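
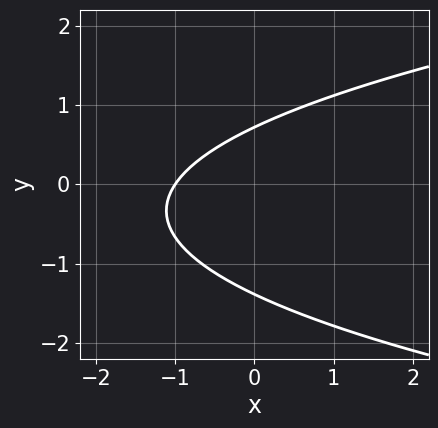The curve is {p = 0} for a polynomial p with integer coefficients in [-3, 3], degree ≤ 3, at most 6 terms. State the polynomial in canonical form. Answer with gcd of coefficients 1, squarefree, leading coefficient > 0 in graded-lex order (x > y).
Degree: a generic line meets the curve in up to 2 points, so deg p = 2.
Observable constraints: it crosses the x-axis at the gridline x = -1.
The integer polynomial consistent with all of this is the stated p.

3*y^2 - 3*x + 2*y - 3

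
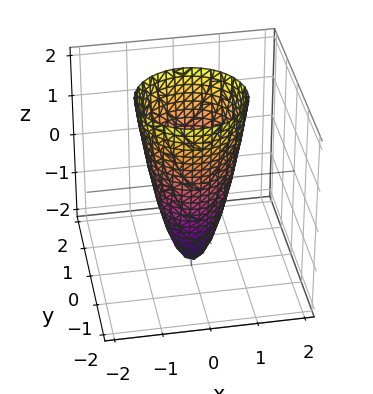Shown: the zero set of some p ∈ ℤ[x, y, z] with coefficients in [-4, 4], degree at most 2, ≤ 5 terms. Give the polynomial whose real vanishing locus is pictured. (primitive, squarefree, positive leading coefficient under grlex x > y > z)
(a) deg p = 2. The shape is more complex than any degree-1 surface.
(b) Symmetry: every cross-section ⟂ z is a circle, so x, y appear only via x² + y².
(c) Checking where it meets the axes: it crosses the z-axis at the gridline z = -2; a circular section at z = 1 has radius exactly 1.
(d) Fitting integer coefficients to these (and the overall shape) gives p.

3*x^2 + 3*y^2 - z - 2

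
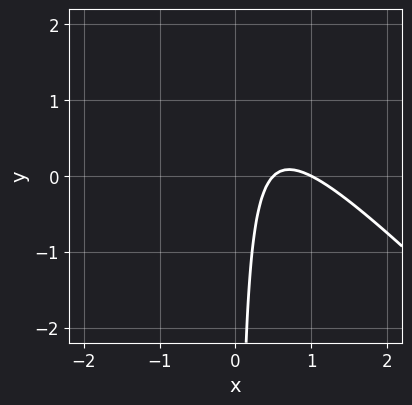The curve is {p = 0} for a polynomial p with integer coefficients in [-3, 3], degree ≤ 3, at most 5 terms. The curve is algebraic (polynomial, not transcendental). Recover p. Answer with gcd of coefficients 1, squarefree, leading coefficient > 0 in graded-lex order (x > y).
2*x^2 + 2*x*y - 3*x + 1

(a) The degree is 2 — no degree-1 curve has this shape.
(b) From the axis intercepts and sections: one x-axis crossing is at x = 1; no y-intercept at any integer in the box.
(c) Fitting integer coefficients to these (and the overall shape) gives p.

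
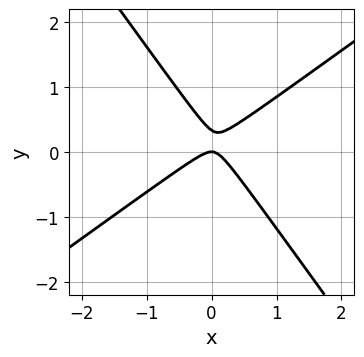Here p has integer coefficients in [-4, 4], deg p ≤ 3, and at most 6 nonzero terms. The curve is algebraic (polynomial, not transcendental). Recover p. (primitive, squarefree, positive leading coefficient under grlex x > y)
(a) The degree is 2 — no degree-1 curve has this shape.
(b) From the axis intercepts and sections: it crosses the x-axis at the gridline x = 0; it meets the y-axis at y = 0 (among the integer gridlines).
(c) Fitting integer coefficients to these (and the overall shape) gives p.

3*x^2 - 2*x*y - 3*y^2 + y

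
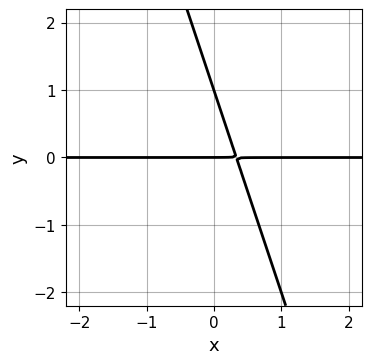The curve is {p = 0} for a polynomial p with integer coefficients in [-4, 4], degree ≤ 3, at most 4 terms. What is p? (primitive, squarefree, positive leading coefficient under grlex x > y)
3*x*y + y^2 - y

deg p = 2.
From the axis intercepts and sections: the y-axis gridline crossings are at y ∈ {0, 1}; every point of the x-axis in the box is on the curve.
Fitting integer coefficients to these (and the overall shape) gives p.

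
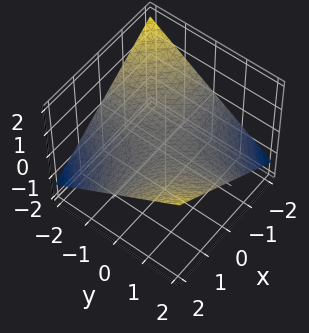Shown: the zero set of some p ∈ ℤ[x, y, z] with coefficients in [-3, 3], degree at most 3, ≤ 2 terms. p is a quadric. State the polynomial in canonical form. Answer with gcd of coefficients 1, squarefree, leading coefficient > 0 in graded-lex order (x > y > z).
x*y - 3*z

First, degree: a saddle surface; a quadric, so deg p = 2.
Then, against the integer gridlines: one z-axis crossing is at z = 0; every point of the x-axis in the box is on the surface; the visible y-axis segment lies entirely on the surface.
Finally, matching integer coefficients to the picture gives p.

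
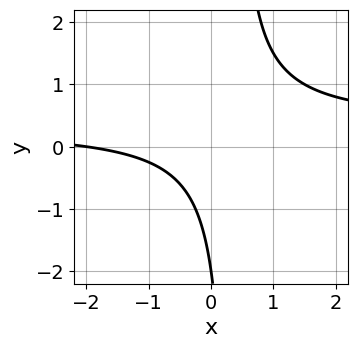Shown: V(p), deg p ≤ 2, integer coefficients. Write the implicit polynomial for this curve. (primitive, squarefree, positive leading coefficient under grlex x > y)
3*x*y - x - y - 2

First, deg p = 2. No degree-1 curve has this shape.
Then, from the visible intercepts: it crosses the y-axis at the gridline y = -2; one x-axis crossing is at x = -2.
Finally, these observations pin down the coefficients.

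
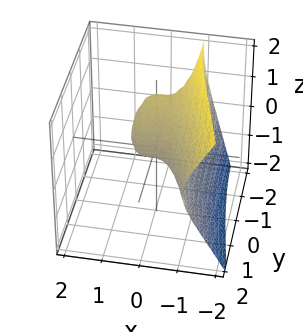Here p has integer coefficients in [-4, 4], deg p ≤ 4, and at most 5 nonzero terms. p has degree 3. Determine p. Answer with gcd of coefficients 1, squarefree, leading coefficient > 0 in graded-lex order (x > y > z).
(a) Degree: no degree-2 surface has this shape, so deg p = 3.
(b) From the axis intercepts and sections: among the integer gridlines, it crosses the z-axis at z ∈ {0, 1}; one x-axis crossing is at x = 0; it meets the y-axis at y = 0 (among the integer gridlines).
(c) Together with the visible shape, these determine p as stated.

3*x^3 + y*z^2 + y^2 + 3*z^2 - 3*z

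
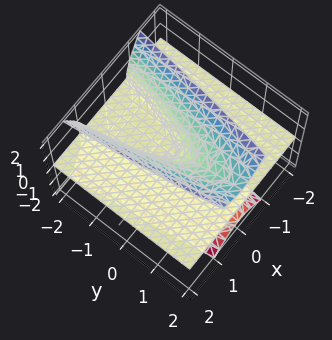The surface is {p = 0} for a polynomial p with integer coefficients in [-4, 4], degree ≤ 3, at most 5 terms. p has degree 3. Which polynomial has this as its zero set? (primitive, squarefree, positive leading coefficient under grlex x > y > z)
1. The degree is 3 — no degree-2 surface has this shape.
2. Reading off the gridlines: it crosses the z-axis at the gridline z = 0; the visible x-axis segment lies entirely on the surface; every point of the y-axis in the box is on the surface.
3. The integer polynomial consistent with all of this is the stated p.

3*x^2*z - z^3 + y*z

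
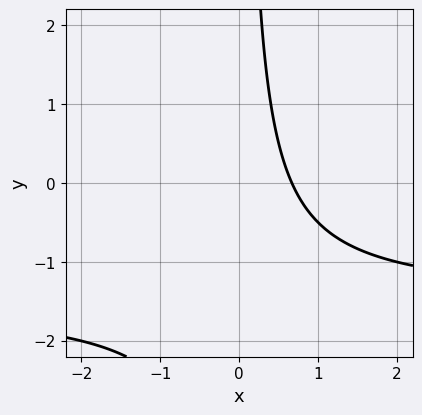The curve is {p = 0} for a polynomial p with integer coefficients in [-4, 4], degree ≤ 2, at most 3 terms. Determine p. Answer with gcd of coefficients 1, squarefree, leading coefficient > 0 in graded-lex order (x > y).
2*x*y + 3*x - 2

deg p = 2. A generic line meets the curve in up to 2 points.
Reading off the gridlines: no y-intercept at any integer in the box.
Matching integer coefficients to the picture gives p.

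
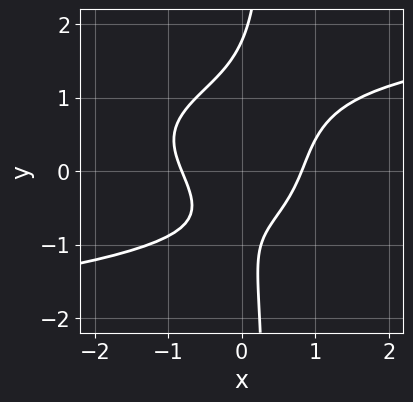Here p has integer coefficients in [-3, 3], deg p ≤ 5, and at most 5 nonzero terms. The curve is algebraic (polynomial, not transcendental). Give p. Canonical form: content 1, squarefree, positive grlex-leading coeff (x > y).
3*x*y^3 - y^3 - 3*x^2 + 2*y + 2

(a) deg p = 4. The shape is more complex than any degree-3 curve.
(b) Solving for integer coefficients yields p as stated.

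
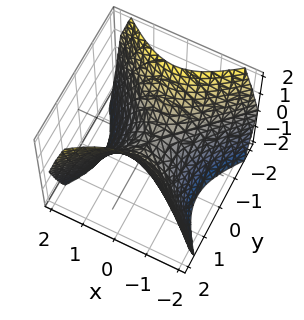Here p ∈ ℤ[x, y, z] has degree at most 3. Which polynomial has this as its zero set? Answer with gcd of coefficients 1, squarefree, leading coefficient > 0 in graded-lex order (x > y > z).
1. Degree: a saddle surface; a quadric, so deg p = 2.
2. Symmetries: it's symmetric under y → −y, forcing even powers of y; mirror symmetry x ↦ −x ⇒ only even powers of x.
3. Reading off the gridlines: one z-axis crossing is at z = 0; it meets the x-axis at x = 0 (among the integer gridlines); one y-axis crossing is at y = 0.
4. Solving for integer coefficients yields p as stated.

x^2 - y^2 + z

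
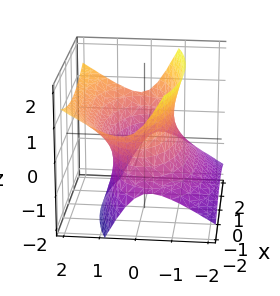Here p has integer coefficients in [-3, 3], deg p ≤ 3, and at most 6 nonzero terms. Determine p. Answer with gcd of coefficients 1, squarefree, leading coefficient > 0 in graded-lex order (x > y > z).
x^2 + 3*y^2 - 3*y*z - 2*z^2 - 3

First, deg p = 2. The shape is more complex than any degree-1 surface.
Next, observable constraints: among the integer gridlines, it crosses the y-axis at y ∈ {-1, 1}; no z-intercept at any integer in the box.
Finally, together with the visible shape, these determine p as stated.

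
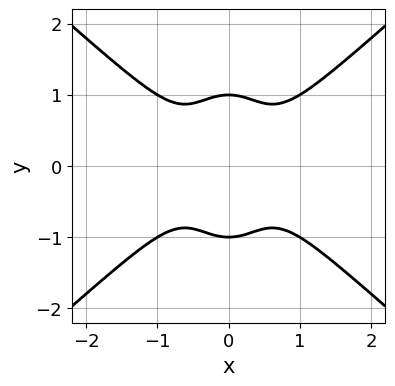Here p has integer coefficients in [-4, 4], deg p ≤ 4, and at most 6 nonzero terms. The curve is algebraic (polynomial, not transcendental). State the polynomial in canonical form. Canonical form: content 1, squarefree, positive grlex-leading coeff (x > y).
1. The degree is 4 — a generic line meets the curve in up to 4 points.
2. Symmetries: it's symmetric under x → −x, forcing even powers of x; it's symmetric under y → −y, forcing even powers of y.
3. Checking where it meets the axes: the curve avoids every integer x-axis point in the box; the y-axis gridline crossings are at y ∈ {-1, 1}.
4. Solving for integer coefficients yields p as stated.

3*x^4 - 3*x^2*y^2 - y^4 + 1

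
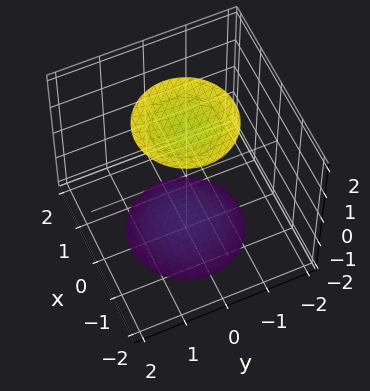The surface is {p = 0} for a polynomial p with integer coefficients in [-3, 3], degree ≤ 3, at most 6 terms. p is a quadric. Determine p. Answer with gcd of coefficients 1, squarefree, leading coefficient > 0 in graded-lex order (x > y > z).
First, I count 2 distinct pieces. Treating them together as one polynomial.
Next, the degree is 2 — two separate bowl-shaped sheets opening away from each other; a quadric.
Then, symmetries: the z-axis is an axis of rotation, so x and y enter only as x² + y²; it's symmetric under z → −z, forcing even powers of z.
Then, observable constraints: a circular section at z = 2 has radius exactly 1; the surface avoids every integer y-axis point in the box; the surface avoids every integer x-axis point in the box.
Finally, together with the visible shape, these determine p as stated.

x^2 + y^2 - z^2 + 3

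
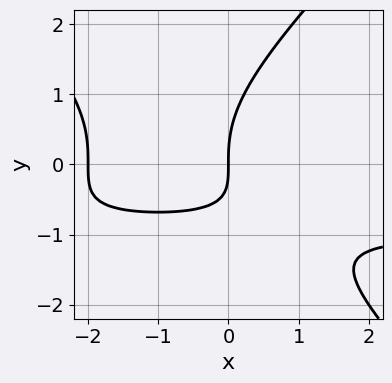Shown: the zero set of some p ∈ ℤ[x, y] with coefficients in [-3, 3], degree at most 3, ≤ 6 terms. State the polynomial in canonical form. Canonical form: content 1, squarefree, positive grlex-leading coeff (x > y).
deg p = 3.
Observable constraints: it crosses the y-axis at the gridline y = 0; among the integer gridlines, it crosses the x-axis at x ∈ {-2, 0}.
Fitting integer coefficients to these (and the overall shape) gives p.

x^2*y - y^3 + x^2 + 2*x*y + 2*x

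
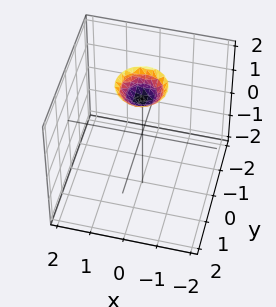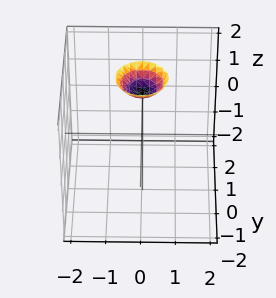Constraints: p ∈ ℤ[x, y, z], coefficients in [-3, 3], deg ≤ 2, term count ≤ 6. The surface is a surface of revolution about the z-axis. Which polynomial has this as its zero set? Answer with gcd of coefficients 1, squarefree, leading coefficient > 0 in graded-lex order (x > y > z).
2*x^2 + 2*y^2 - 2*z + 3

1. The degree is 2 — the shape is more complex than any degree-1 surface.
2. By symmetry, every cross-section ⟂ z is a circle, so x, y appear only via x² + y².
3. From the visible intercepts: it misses every integer gridline on the y-axis; no x-intercept at any integer in the box.
4. Fitting integer coefficients to these (and the overall shape) gives p.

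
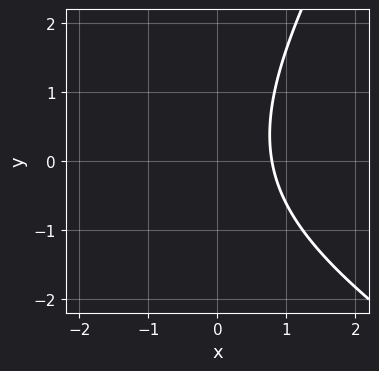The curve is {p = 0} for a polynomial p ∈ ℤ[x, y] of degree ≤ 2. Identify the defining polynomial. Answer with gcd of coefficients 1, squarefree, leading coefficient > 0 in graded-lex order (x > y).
x^2 + x*y - y^2 + 3*x - 3

The degree is 2 — a generic line meets the curve in up to 2 points.
Checking where it meets the axes: no y-intercept at any integer in the box.
Matching integer coefficients to the picture gives p.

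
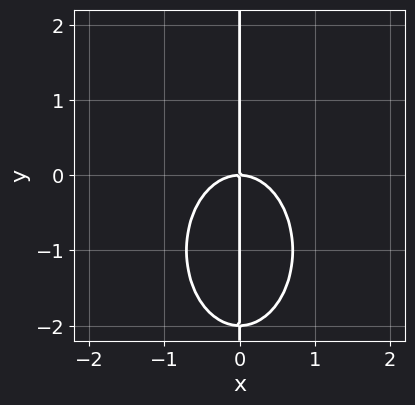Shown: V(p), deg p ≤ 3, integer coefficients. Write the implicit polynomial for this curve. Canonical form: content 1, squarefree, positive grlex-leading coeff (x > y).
Degree: the shape is more complex than any degree-2 curve, so deg p = 3.
Against the integer gridlines: one x-axis crossing is at x = 0; every point of the y-axis in the box is on the curve.
Matching integer coefficients to the picture gives p.

2*x^3 + x*y^2 + 2*x*y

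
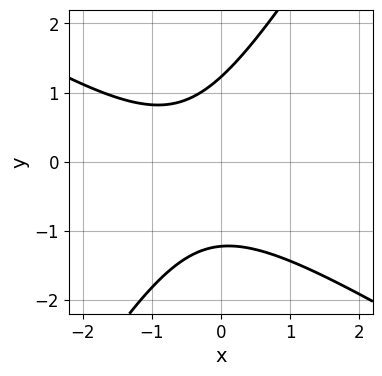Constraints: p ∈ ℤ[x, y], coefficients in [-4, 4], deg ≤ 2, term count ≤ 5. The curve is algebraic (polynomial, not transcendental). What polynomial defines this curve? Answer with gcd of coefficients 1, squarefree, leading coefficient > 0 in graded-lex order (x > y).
2*x^2 + 2*x*y - 2*y^2 + 2*x + 3

deg p = 2. The shape is more complex than any degree-1 curve.
Reading off the gridlines: the curve avoids every integer x-axis point in the box.
These observations pin down the coefficients.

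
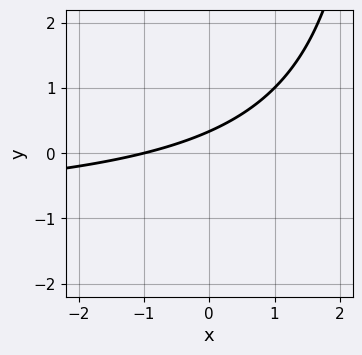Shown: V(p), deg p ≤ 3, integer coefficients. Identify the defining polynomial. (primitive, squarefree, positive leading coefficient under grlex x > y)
The degree is 2 — a generic line meets the curve in up to 2 points.
Against the integer gridlines: it meets the x-axis at x = -1 (among the integer gridlines).
Assembling these constraints gives the stated polynomial.

x*y + x - 3*y + 1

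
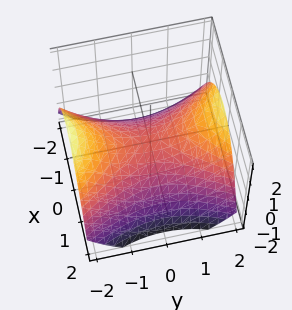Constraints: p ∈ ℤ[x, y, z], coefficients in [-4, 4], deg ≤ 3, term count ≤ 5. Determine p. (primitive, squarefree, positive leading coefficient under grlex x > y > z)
(a) The degree is 2 — a saddle surface; a quadric.
(b) Symmetries: it's symmetric under y → −y, forcing even powers of y; the x ↦ −x reflection is a symmetry, so x appears only in even powers.
(c) Checking where it meets the axes: one x-axis crossing is at x = 0; one z-axis crossing is at z = 0; it meets the y-axis at y = 0 (among the integer gridlines).
(d) Putting this together gives p.

2*x^2 - y^2 + 3*z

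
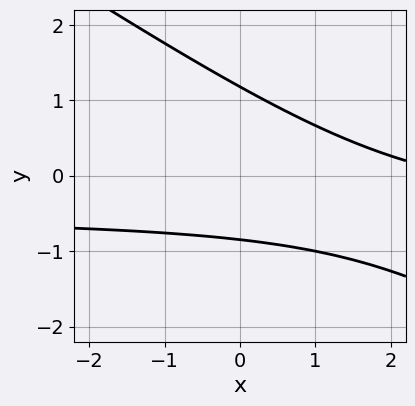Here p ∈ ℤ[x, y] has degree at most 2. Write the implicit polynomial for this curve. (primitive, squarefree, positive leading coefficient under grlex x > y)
2*x*y + 3*y^2 + x - y - 3

1. deg p = 2. No degree-1 curve has this shape.
2. Against the integer gridlines: no x-intercept at any integer in the box.
3. Matching integer coefficients to the picture gives p.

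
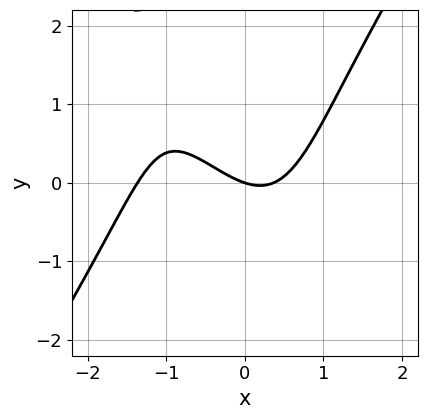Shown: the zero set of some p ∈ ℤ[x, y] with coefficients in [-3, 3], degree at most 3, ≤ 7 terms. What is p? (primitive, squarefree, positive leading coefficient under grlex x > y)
2*x^3 - x*y^2 + 2*x^2 - x - 3*y

(a) deg p = 3. The shape is more complex than any degree-2 curve.
(b) From the visible intercepts: it crosses the x-axis at the gridline x = 0; it crosses the y-axis at the gridline y = 0.
(c) Matching integer coefficients to the picture gives p.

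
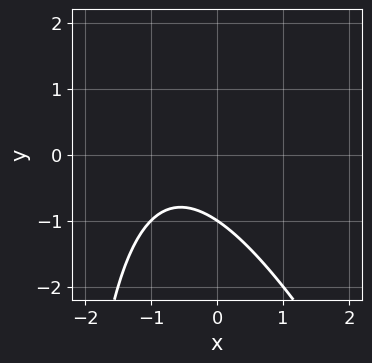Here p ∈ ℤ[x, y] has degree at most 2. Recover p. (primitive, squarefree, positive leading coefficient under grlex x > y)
2*x^2 + x*y + 3*x + 3*y + 3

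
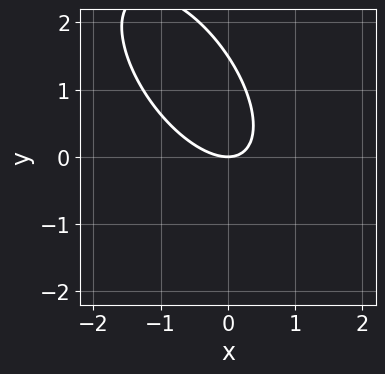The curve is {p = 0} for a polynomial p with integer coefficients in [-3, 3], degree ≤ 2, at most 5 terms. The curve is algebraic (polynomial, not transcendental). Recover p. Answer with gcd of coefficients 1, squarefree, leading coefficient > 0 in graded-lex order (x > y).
The degree is 2 — the shape is more complex than any degree-1 curve.
From the visible intercepts: it crosses the y-axis at the gridline y = 0; one x-axis crossing is at x = 0.
Matching integer coefficients to the picture gives p.

3*x^2 + 3*x*y + 2*y^2 - 3*y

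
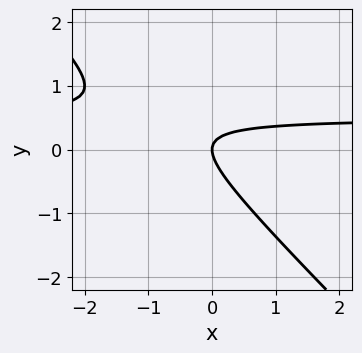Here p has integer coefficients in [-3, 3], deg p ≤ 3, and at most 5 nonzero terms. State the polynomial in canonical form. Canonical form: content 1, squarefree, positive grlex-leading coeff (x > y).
2*x*y + 2*y^2 - x

deg p = 2.
Against the integer gridlines: it crosses the x-axis at the gridline x = 0; it meets the y-axis at y = 0 (among the integer gridlines).
Matching integer coefficients to the picture gives p.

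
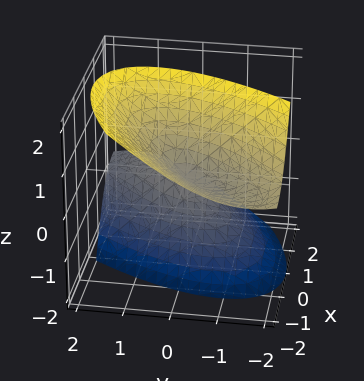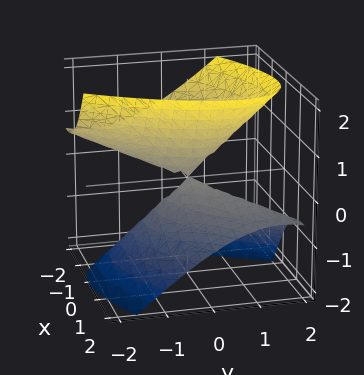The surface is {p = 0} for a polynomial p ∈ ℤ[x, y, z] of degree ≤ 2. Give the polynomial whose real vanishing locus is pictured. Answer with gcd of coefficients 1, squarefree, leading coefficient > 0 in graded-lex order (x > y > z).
(a) I count 2 distinct pieces. Treating them together as one polynomial.
(b) The degree is 2 — the shape is more complex than any degree-1 surface.
(c) Checking where it meets the axes: it meets the y-axis at y = 0 (among the integer gridlines); it meets the z-axis at z = 0 (among the integer gridlines); it crosses the x-axis at the gridline x = 0.
(d) Together with the visible shape, these determine p as stated.

2*x^2 - 3*x*y + 3*x*z + 2*y^2 - 2*z^2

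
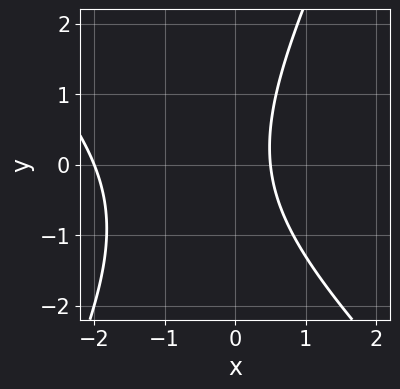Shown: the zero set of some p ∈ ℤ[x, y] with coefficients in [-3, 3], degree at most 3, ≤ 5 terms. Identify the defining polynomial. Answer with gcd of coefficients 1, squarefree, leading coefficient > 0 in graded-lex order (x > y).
First, degree: the shape is more complex than any degree-1 curve, so deg p = 2.
Next, reading off the gridlines: it crosses the x-axis at the gridline x = -2; the curve avoids every integer y-axis point in the box.
Finally, together with the visible shape, these determine p as stated.

2*x^2 + x*y - y^2 + 3*x - 2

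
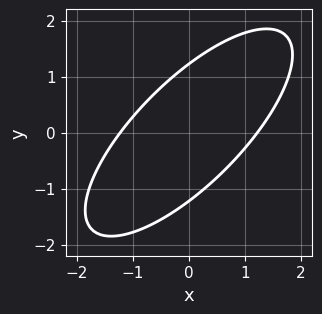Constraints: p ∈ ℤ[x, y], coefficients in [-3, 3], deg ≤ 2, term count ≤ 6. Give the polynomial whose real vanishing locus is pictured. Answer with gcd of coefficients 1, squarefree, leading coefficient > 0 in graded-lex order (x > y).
2*x^2 - 3*x*y + 2*y^2 - 3

(a) The degree is 2 — the shape is more complex than any degree-1 curve.
(b) Solving for integer coefficients yields p as stated.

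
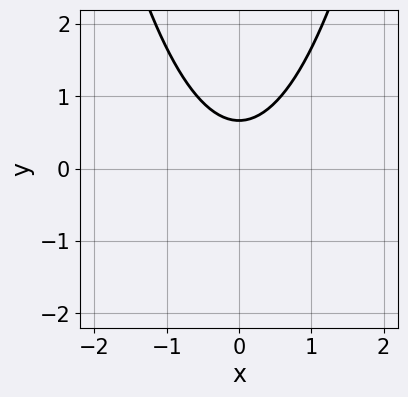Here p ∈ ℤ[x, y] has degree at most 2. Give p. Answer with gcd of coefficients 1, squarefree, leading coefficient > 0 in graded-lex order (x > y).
3*x^2 - 3*y + 2

The degree is 2 — a generic line meets the curve in up to 2 points.
Symmetries: mirror symmetry x ↦ −x ⇒ only even powers of x.
Observable constraints: no x-intercept at any integer in the box.
Putting this together gives p.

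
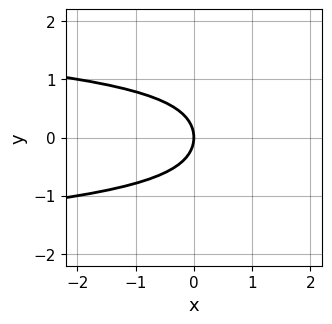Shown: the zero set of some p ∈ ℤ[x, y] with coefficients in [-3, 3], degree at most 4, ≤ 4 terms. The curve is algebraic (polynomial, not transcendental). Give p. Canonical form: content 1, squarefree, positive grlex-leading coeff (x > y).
The degree is 4 — no degree-3 curve has this shape.
Symmetries: the y ↦ −y reflection is a symmetry, so y appears only in even powers.
From the visible intercepts: it crosses the x-axis at the gridline x = 0; it crosses the y-axis at the gridline y = 0.
Assembling these constraints gives the stated polynomial.

y^4 + y^2 + x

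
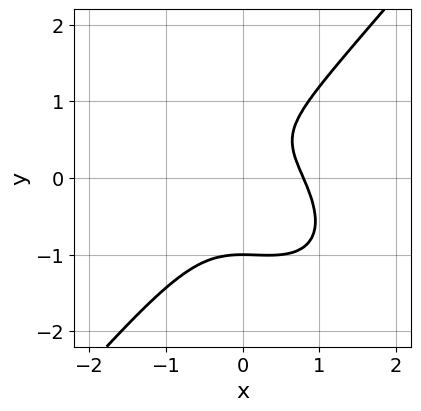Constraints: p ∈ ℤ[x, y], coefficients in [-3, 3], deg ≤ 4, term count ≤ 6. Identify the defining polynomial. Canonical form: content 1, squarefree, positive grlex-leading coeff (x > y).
2*x^3 + x^2*y - 2*y^3 + y - 1

(a) The degree is 3 — no degree-2 curve has this shape.
(b) Against the integer gridlines: one y-axis crossing is at y = -1.
(c) These observations pin down the coefficients.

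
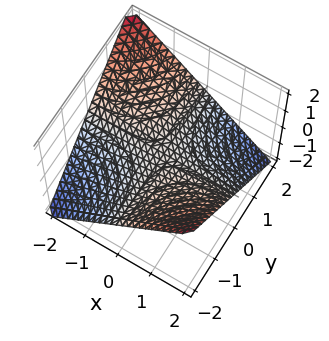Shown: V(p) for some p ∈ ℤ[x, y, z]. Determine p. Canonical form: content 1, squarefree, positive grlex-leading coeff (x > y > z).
First, degree: a saddle surface; a quadric, so deg p = 2.
Then, checking where it meets the axes: it meets the z-axis at z = 0 (among the integer gridlines); every point of the y-axis in the box is on the surface; every point of the x-axis in the box is on the surface.
Finally, the integer polynomial consistent with all of this is the stated p.

x*y + 2*z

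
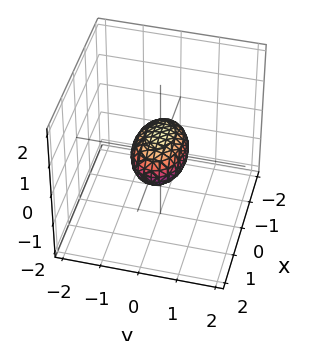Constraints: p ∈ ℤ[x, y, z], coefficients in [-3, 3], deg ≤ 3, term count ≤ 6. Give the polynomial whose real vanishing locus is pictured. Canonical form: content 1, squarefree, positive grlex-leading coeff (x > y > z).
x^2 + 2*y^2 + 2*z^2 - 1

1. deg p = 2.
2. Symmetries: it's symmetric under y → −y, forcing even powers of y; mirror symmetry x ↦ −x ⇒ only even powers of x; mirror symmetry z ↦ −z ⇒ only even powers of z.
3. From the axis intercepts and sections: among the integer gridlines, it crosses the x-axis at x ∈ {-1, 1}.
4. The integer polynomial consistent with all of this is the stated p.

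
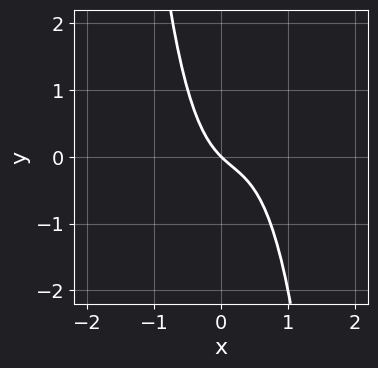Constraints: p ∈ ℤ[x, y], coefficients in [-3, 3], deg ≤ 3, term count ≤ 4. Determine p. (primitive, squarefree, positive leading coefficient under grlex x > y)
deg p = 3.
From the visible intercepts: one y-axis crossing is at y = 0; it meets the x-axis at x = 0 (among the integer gridlines).
Matching integer coefficients to the picture gives p.

2*x^3 - x^2 + x + y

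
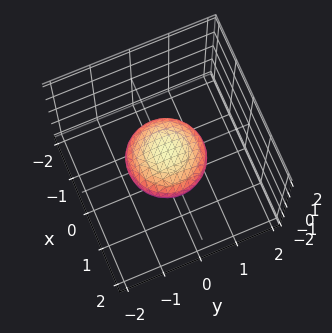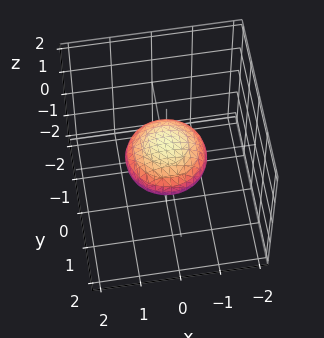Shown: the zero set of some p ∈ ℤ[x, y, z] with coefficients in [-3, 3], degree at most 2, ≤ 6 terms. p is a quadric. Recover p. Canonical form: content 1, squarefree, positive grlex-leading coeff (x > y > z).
x^2 + y^2 + 2*z^2 - 1

The degree is 2 — a closed, bounded, convex surface; a quadric.
Symmetries: it's symmetric under z → −z, forcing even powers of z; rotational symmetry about the z-axis ⇒ p depends on x, y only through x² + y².
Observable constraints: a circular section at z = 0 has radius exactly 1; the x-axis gridline crossings are at x ∈ {-1, 1}.
Fitting integer coefficients to these (and the overall shape) gives p.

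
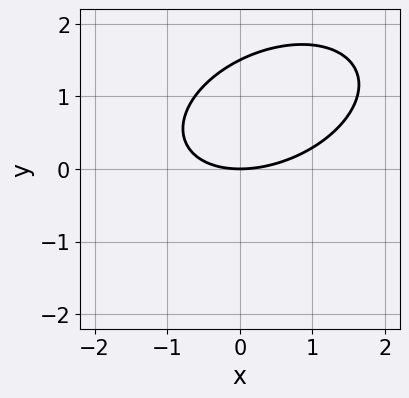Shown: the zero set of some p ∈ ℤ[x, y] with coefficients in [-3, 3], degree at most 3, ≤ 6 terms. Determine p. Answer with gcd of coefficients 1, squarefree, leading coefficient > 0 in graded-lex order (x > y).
x^2 - x*y + 2*y^2 - 3*y

1. deg p = 2. A generic line meets the curve in up to 2 points.
2. Observable constraints: it crosses the x-axis at the gridline x = 0; one y-axis crossing is at y = 0.
3. Matching integer coefficients to the picture gives p.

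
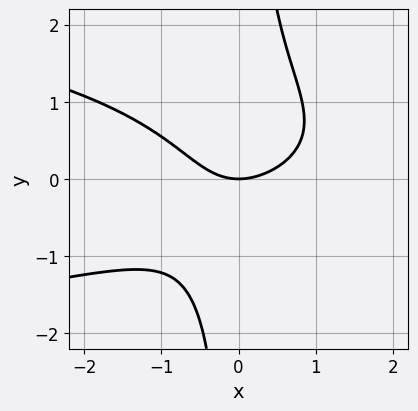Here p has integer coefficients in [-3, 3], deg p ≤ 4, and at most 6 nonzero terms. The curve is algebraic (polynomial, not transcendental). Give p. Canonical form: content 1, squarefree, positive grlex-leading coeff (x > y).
deg p = 3. No degree-2 curve has this shape.
From the visible intercepts: it crosses the y-axis at the gridline y = 0; it crosses the x-axis at the gridline x = 0.
Putting this together gives p.

3*x*y^2 + 2*x^2 - x*y - 3*y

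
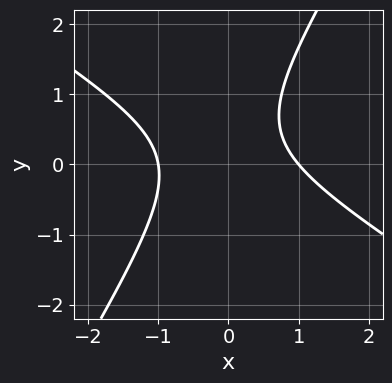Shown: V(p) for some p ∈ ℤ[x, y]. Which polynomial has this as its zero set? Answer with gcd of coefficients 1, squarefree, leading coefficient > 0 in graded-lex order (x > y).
Degree: no degree-1 curve has this shape, so deg p = 2.
Against the integer gridlines: it misses every integer gridline on the y-axis; among the integer gridlines, it crosses the x-axis at x ∈ {-1, 1}.
Putting this together gives p.

3*x^2 + 3*x*y - 3*y^2 + 2*y - 3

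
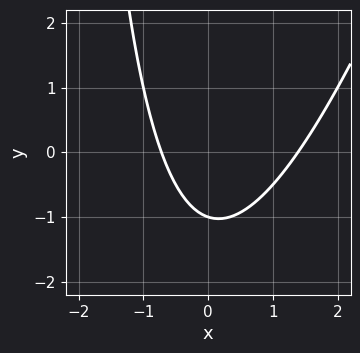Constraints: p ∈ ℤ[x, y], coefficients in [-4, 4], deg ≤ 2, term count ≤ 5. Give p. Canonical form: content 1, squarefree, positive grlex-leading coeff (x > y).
3*x^2 - x*y - 2*x - 3*y - 3

Degree: the shape is more complex than any degree-1 curve, so deg p = 2.
From the visible intercepts: it meets the y-axis at y = -1 (among the integer gridlines).
Assembling these constraints gives the stated polynomial.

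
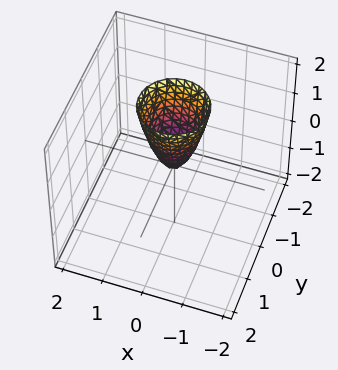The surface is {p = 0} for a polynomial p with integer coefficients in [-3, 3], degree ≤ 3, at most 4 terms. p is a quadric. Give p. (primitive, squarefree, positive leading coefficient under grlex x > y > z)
1. Degree: a single bowl opening along one axis; a quadric, so deg p = 2.
2. Symmetries: rotational symmetry about the z-axis ⇒ p depends on x, y only through x² + y².
3. From the axis intercepts and sections: it meets the x-axis at x = 0 (among the integer gridlines); it crosses the y-axis at the gridline y = 0; a circular section at z = 1 has radius between 0 and 1.
4. Assembling these constraints gives the stated polynomial.

3*x^2 + 3*y^2 - z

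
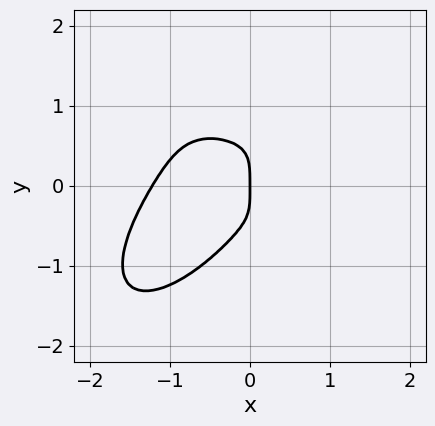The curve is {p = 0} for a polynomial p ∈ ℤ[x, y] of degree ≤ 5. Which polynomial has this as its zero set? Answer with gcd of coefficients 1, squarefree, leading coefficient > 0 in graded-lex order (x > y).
3*x^4 + 2*y^4 + 3*x^3 + 3*x^2*y + x

1. deg p = 4. No degree-3 curve has this shape.
2. From the visible intercepts: it crosses the y-axis at the gridline y = 0; it meets the x-axis at x = 0 (among the integer gridlines).
3. The integer polynomial consistent with all of this is the stated p.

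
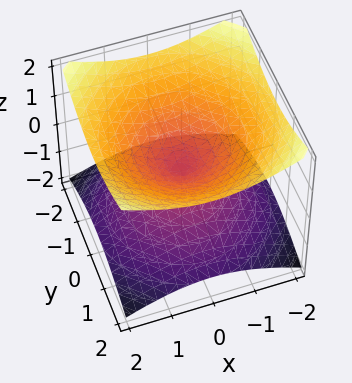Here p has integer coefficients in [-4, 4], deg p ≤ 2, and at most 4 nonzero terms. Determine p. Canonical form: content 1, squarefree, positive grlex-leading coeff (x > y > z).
x^2 + y^2 - 2*z^2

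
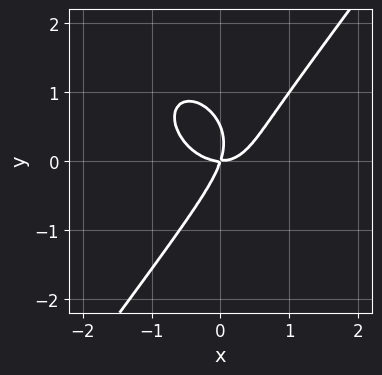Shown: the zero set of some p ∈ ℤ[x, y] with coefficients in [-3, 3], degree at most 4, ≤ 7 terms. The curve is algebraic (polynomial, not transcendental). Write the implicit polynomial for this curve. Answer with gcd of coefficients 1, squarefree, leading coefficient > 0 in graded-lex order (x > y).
3*x^3 + x*y^2 - 2*y^3 - 3*x*y + y^2

First, the degree is 3 — no degree-2 curve has this shape.
Then, observable constraints: it meets the y-axis at y = 0 (among the integer gridlines); it crosses the x-axis at the gridline x = 0.
Finally, together with the visible shape, these determine p as stated.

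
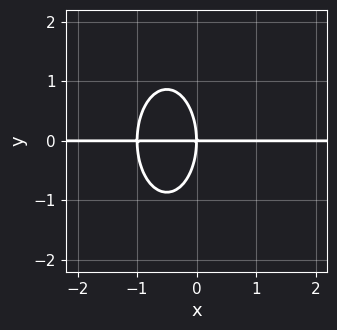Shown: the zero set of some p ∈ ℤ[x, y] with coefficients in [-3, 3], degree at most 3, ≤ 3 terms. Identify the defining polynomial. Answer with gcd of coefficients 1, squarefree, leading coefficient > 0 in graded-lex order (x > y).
The degree is 3 — a generic line meets the curve in up to 3 points.
From the axis intercepts and sections: the visible x-axis segment lies entirely on the curve; it meets the y-axis at y = 0 (among the integer gridlines).
These observations pin down the coefficients.

3*x^2*y + y^3 + 3*x*y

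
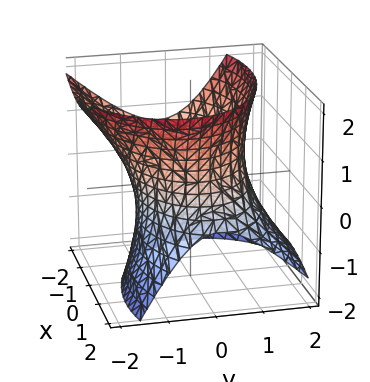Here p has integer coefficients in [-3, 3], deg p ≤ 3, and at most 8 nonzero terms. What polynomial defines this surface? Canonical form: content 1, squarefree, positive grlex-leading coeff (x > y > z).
The degree is 2 — no degree-1 surface has this shape.
Checking where it meets the axes: it misses every integer gridline on the z-axis.
The integer polynomial consistent with all of this is the stated p.

x^2 + x*z + 2*y^2 + y*z - z^2 - 3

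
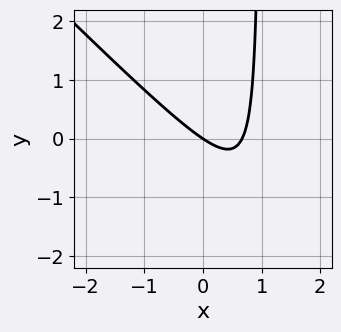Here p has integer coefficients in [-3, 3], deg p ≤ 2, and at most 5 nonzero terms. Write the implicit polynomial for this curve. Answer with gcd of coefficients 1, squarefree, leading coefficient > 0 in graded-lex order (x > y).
1. The degree is 2 — the shape is more complex than any degree-1 curve.
2. Reading off the gridlines: one x-axis crossing is at x = 0; it crosses the y-axis at the gridline y = 0.
3. Solving for integer coefficients yields p as stated.

3*x^2 + 3*x*y - 2*x - 3*y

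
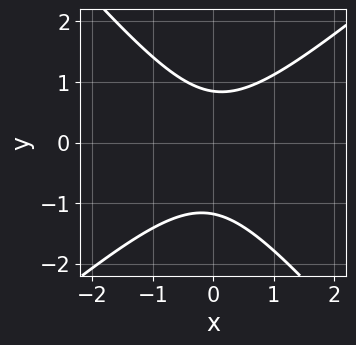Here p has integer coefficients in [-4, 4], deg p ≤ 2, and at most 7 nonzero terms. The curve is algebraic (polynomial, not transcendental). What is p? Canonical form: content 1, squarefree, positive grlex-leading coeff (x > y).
3*x^2 - x*y - 3*y^2 - y + 3

deg p = 2.
Checking where it meets the axes: no x-intercept at any integer in the box.
Together with the visible shape, these determine p as stated.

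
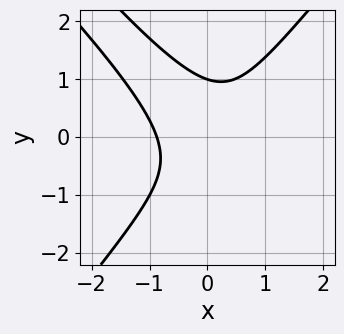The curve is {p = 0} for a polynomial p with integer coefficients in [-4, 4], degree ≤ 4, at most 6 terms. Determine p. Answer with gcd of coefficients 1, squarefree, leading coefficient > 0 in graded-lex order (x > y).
3*x^3 + 3*x^2*y - 2*x*y^2 - 2*y^3 + 2

Degree: the shape is more complex than any degree-2 curve, so deg p = 3.
Observable constraints: it crosses the y-axis at the gridline y = 1.
Matching integer coefficients to the picture gives p.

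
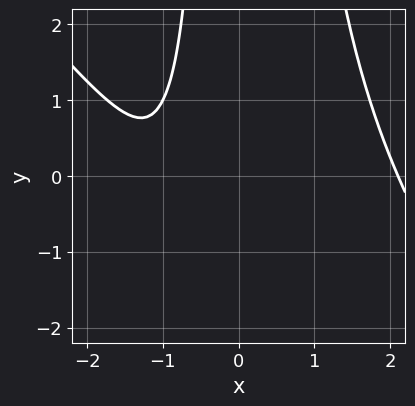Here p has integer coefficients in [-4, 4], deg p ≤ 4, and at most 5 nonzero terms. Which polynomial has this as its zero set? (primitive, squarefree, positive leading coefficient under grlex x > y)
x^3 + x^2*y - 3*x - 3

(a) The degree is 3 — the shape is more complex than any degree-2 curve.
(b) From the visible intercepts: no y-intercept at any integer in the box; no x-intercept at any integer in the box.
(c) Assembling these constraints gives the stated polynomial.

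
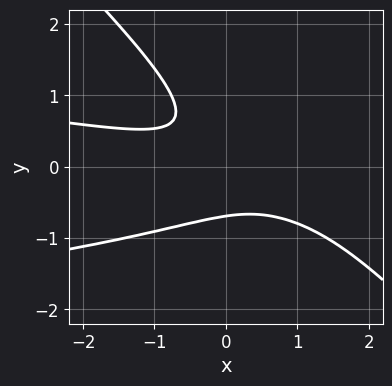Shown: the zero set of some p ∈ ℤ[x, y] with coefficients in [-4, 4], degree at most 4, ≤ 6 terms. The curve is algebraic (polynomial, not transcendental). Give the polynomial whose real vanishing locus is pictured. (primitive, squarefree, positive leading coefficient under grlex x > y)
3*x*y^2 + 3*y^3 + x^2 + 3*x*y + 1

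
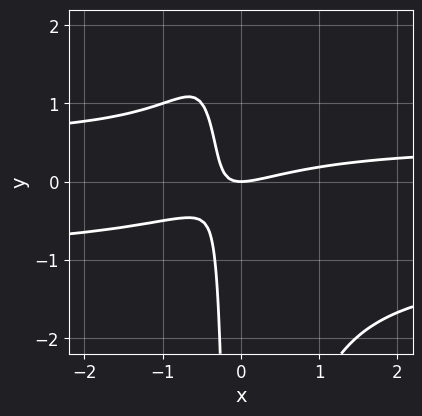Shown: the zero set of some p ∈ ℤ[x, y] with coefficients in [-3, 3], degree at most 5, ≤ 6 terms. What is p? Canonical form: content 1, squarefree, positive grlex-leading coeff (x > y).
1. The degree is 4 — a generic line meets the curve in up to 4 points.
2. From the visible intercepts: it crosses the y-axis at the gridline y = 0; one x-axis crossing is at x = 0.
3. Solving for integer coefficients yields p as stated.

2*x^2*y^2 + x^2*y - x^2 + 3*x*y + y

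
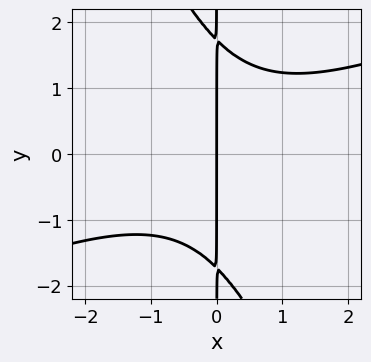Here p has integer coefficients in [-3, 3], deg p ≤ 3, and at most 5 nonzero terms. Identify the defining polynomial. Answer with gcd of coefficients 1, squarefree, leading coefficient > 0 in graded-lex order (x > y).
Degree: no degree-2 curve has this shape, so deg p = 3.
Checking where it meets the axes: it meets the x-axis at x = 0 (among the integer gridlines); every point of the y-axis in the box is on the curve.
Matching integer coefficients to the picture gives p.

x^3 - 2*x^2*y - x*y^2 + 3*x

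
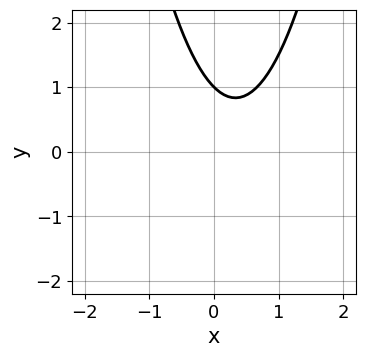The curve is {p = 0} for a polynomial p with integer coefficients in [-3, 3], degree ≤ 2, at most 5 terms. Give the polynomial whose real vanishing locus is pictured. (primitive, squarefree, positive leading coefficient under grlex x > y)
(a) The degree is 2 — the shape is more complex than any degree-1 curve.
(b) Observable constraints: no x-intercept at any integer in the box; it crosses the y-axis at the gridline y = 1.
(c) Assembling these constraints gives the stated polynomial.

3*x^2 - 2*x - 2*y + 2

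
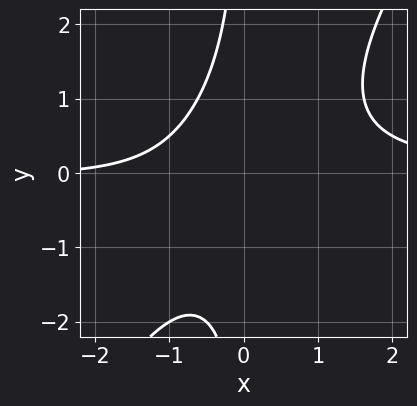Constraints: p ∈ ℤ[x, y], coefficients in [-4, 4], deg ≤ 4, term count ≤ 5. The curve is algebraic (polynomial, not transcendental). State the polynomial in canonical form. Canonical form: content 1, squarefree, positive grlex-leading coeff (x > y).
3*x^2*y - 2*x*y^2 - x - 3

1. Degree: a generic line meets the curve in up to 3 points, so deg p = 3.
2. Against the integer gridlines: the curve avoids every integer x-axis point in the box; no y-intercept at any integer in the box.
3. Solving for integer coefficients yields p as stated.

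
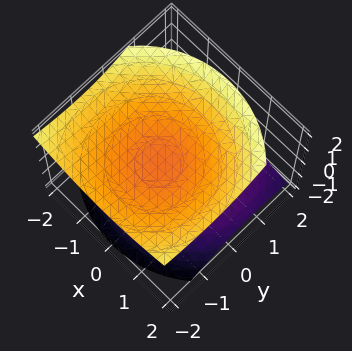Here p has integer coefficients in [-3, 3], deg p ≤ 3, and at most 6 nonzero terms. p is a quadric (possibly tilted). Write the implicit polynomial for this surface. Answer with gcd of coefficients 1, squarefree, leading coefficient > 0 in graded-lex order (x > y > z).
x^2 + y^2 + y*z - 2*z^2 + 1

The picture has 2 separate pieces. They look like related sheets of one shape, so recover p as a whole.
deg p = 2. The shape is more complex than any degree-1 surface.
From the visible intercepts: no y-intercept at any integer in the box; the surface avoids every integer x-axis point in the box.
Together with the visible shape, these determine p as stated.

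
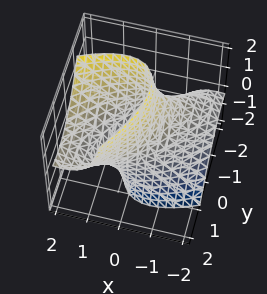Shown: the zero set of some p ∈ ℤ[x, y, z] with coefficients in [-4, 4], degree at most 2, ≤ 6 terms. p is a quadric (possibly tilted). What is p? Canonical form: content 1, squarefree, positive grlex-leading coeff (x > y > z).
First, degree: a generic line meets the surface in up to 2 points, so deg p = 2.
Then, checking where it meets the axes: the y-axis gridline crossings are at y ∈ {-1, 1}; among the integer gridlines, it crosses the x-axis at x ∈ {-1, 1}; it misses every integer gridline on the z-axis.
Finally, together with the visible shape, these determine p as stated.

2*x^2 - 3*x*y - 3*x*z + 2*y^2 - 2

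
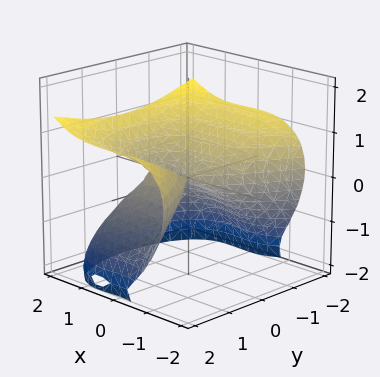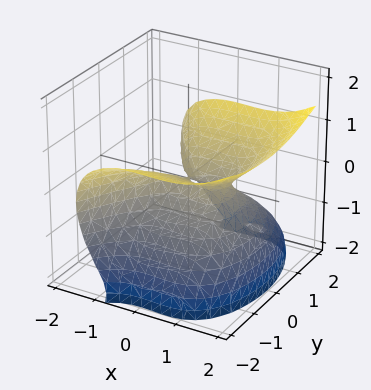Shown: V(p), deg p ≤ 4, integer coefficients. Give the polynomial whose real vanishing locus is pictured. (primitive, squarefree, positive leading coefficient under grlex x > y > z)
x^3 - z^3 - x^2 + y^2 - 3*z^2

(a) Degree: no degree-2 surface has this shape, so deg p = 3.
(b) Checking where it meets the axes: the x-axis gridline crossings are at x ∈ {0, 1}; it crosses the z-axis at the gridline z = 0; one y-axis crossing is at y = 0.
(c) The integer polynomial consistent with all of this is the stated p.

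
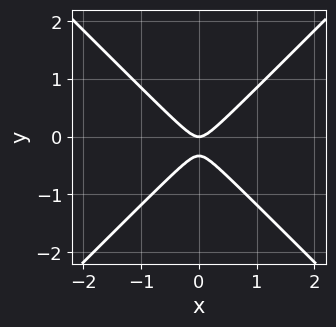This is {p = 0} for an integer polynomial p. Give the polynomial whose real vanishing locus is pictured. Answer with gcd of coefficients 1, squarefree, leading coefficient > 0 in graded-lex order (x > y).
1. Degree: the shape is more complex than any degree-1 curve, so deg p = 2.
2. Symmetries: it's symmetric under x → −x, forcing even powers of x.
3. Reading off the gridlines: it meets the x-axis at x = 0 (among the integer gridlines); it crosses the y-axis at the gridline y = 0.
4. Together with the visible shape, these determine p as stated.

3*x^2 - 3*y^2 - y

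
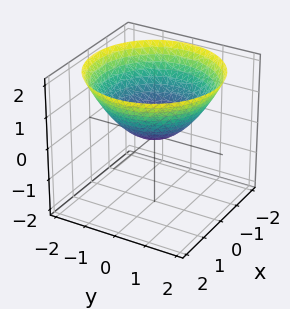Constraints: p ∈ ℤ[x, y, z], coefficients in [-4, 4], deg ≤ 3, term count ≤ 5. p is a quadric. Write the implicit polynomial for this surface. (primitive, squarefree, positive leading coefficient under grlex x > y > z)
First, the degree is 2 — a single bowl opening along one axis; a quadric.
Then, by symmetry, the z-axis is an axis of rotation, so x and y enter only as x² + y².
Next, from the axis intercepts and sections: it crosses the y-axis at the gridline y = 0; one z-axis crossing is at z = 0.
Finally, matching integer coefficients to the picture gives p.

x^2 + y^2 - 2*z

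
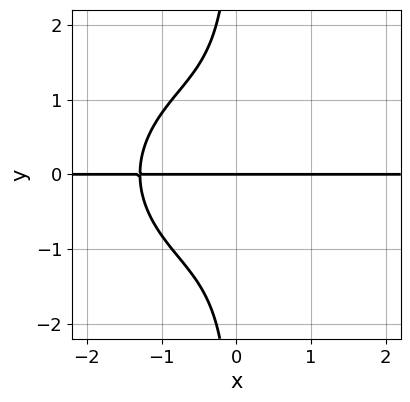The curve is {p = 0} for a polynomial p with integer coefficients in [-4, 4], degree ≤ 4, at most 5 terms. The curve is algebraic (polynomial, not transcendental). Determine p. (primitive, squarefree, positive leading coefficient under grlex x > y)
First, the degree is 4 — a generic line meets the curve in up to 4 points.
Next, from the visible intercepts: it meets the y-axis at y = 0 (among the integer gridlines); the visible x-axis segment lies entirely on the curve.
Finally, assembling these constraints gives the stated polynomial.

2*x^3*y + 3*x*y^3 - x*y + 3*y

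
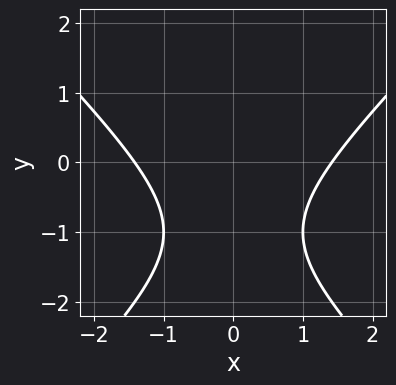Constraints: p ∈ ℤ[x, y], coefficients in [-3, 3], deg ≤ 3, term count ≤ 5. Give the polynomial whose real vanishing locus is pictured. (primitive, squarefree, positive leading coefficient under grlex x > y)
First, the degree is 2 — no degree-1 curve has this shape.
Next, symmetries: mirror symmetry x ↦ −x ⇒ only even powers of x.
Next, from the visible intercepts: the curve avoids every integer y-axis point in the box.
Finally, together with the visible shape, these determine p as stated.

x^2 - y^2 - 2*y - 2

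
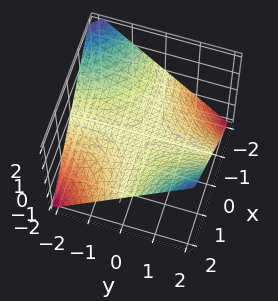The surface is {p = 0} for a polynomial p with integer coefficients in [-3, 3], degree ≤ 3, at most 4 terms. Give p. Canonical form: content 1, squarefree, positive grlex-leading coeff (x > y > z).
(a) deg p = 2. A saddle surface; a quadric.
(b) From the visible intercepts: the visible x-axis segment lies entirely on the surface; it meets the z-axis at z = 0 (among the integer gridlines); the visible y-axis segment lies entirely on the surface.
(c) These observations pin down the coefficients.

x*y - 2*z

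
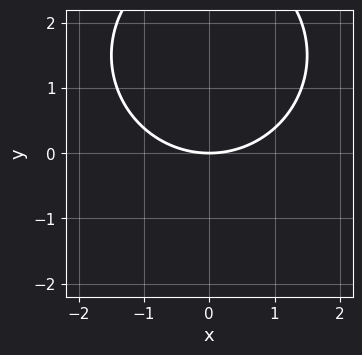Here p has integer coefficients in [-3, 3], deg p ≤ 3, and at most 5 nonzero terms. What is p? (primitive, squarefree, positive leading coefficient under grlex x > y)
x^2 + y^2 - 3*y

deg p = 2. The shape is more complex than any degree-1 curve.
Symmetries: mirror symmetry x ↦ −x ⇒ only even powers of x.
From the visible intercepts: it meets the x-axis at x = 0 (among the integer gridlines); it meets the y-axis at y = 0 (among the integer gridlines).
The integer polynomial consistent with all of this is the stated p.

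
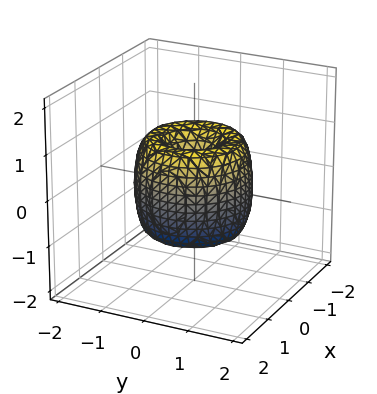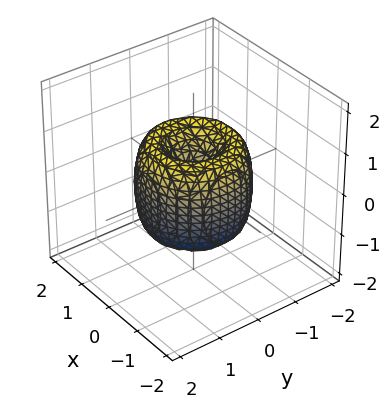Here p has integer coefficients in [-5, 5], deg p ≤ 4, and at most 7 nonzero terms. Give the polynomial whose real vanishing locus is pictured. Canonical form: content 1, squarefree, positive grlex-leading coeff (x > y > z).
(a) Degree: a generic line meets the surface in up to 4 points, so deg p = 4.
(b) Symmetries: the z-axis is an axis of rotation, so x and y enter only as x² + y².
(c) Reading off the gridlines: one x-axis crossing is at x = 0; it meets the z-axis at z = 0 (among the integer gridlines); a circular section at z = 1 has radius between 0 and 1; one y-axis crossing is at y = 0.
(d) Putting this together gives p.

2*x^4 + 4*x^2*y^2 + 2*y^4 - 3*x^2 - 3*y^2 + z^2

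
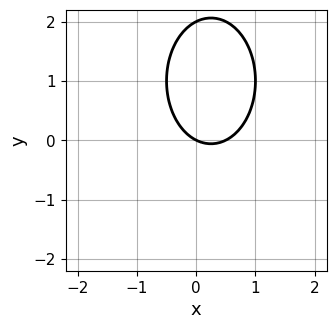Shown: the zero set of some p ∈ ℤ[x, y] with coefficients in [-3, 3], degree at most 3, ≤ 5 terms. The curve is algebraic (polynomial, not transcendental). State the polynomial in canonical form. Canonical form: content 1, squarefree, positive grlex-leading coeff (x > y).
2*x^2 + y^2 - x - 2*y

Degree: the shape is more complex than any degree-1 curve, so deg p = 2.
Observable constraints: among the integer gridlines, it crosses the y-axis at y ∈ {0, 2}; one x-axis crossing is at x = 0.
The integer polynomial consistent with all of this is the stated p.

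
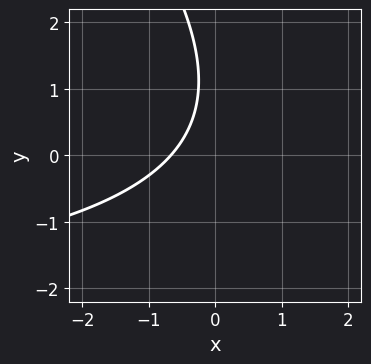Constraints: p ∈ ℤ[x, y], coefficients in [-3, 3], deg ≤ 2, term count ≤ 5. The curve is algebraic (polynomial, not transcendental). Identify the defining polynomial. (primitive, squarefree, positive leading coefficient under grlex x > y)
First, degree: a generic line meets the curve in up to 2 points, so deg p = 2.
Then, against the integer gridlines: no y-intercept at any integer in the box.
Finally, the integer polynomial consistent with all of this is the stated p.

x*y + y^2 + 3*x - 2*y + 2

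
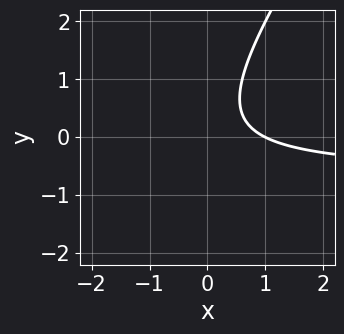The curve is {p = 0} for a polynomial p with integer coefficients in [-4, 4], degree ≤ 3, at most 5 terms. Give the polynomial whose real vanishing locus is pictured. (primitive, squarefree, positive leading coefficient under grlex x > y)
3*x*y - 2*y^2 + 2*x + y - 2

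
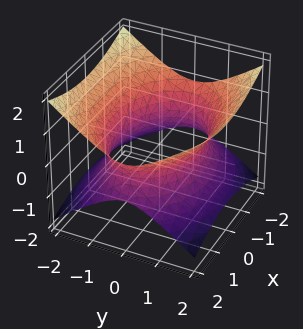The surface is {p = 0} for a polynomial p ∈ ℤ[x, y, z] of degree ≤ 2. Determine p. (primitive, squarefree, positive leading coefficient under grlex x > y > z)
(a) deg p = 2. One connected sheet with a waist; a quadric.
(b) Symmetries: it's symmetric under x → −x, forcing even powers of x; the y ↦ −y reflection is a symmetry, so y appears only in even powers; it's symmetric under z → −z, forcing even powers of z.
(c) Against the integer gridlines: no z-intercept at any integer in the box.
(d) Putting this together gives p.

x^2 + 2*y^2 - 3*z^2 - 3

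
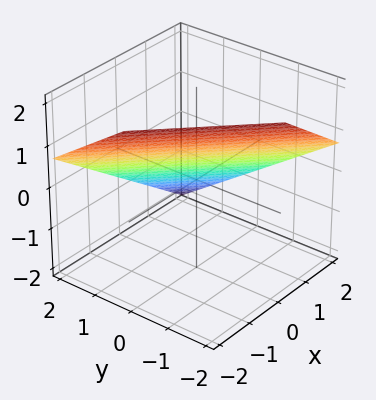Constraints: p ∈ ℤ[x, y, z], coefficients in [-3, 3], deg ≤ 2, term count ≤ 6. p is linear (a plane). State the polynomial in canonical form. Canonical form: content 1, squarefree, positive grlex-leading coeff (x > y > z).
2*x + 2*y + 3*z - 2

The degree is 1 — every cross-section is a straight line — this is a plane.
Checking where it meets the axes: it meets the x-axis at x = 1 (among the integer gridlines); it meets the y-axis at y = 1 (among the integer gridlines).
Solving for integer coefficients yields p as stated.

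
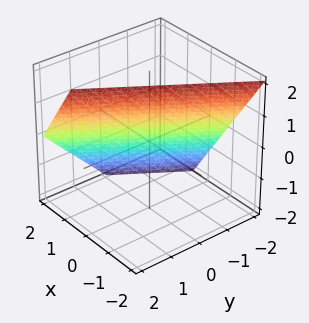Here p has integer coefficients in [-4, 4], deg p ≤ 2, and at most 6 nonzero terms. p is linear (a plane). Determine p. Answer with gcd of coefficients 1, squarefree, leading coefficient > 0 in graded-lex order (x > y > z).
The degree is 1 — every cross-section is a straight line — this is a plane.
Reading off the gridlines: one y-axis crossing is at y = -1; one z-axis crossing is at z = 1.
Together with the visible shape, these determine p as stated.

3*x - 2*y + 2*z - 2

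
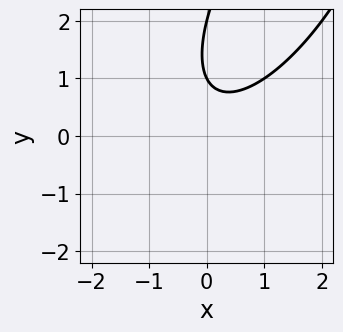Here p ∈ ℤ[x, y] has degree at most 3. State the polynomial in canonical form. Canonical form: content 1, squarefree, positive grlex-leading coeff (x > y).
2*x^2 - 2*x*y + y^2 - 3*y + 2

Degree: a generic line meets the curve in up to 2 points, so deg p = 2.
Reading off the gridlines: the y-axis gridline crossings are at y ∈ {1, 2}; the curve avoids every integer x-axis point in the box.
Solving for integer coefficients yields p as stated.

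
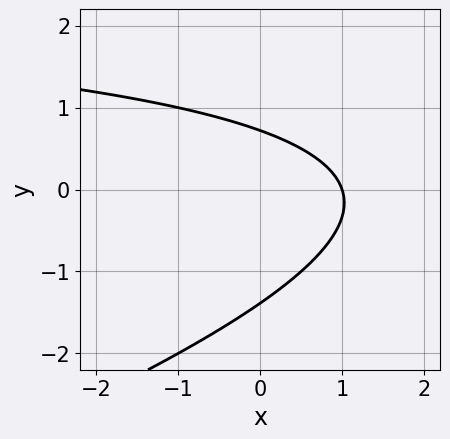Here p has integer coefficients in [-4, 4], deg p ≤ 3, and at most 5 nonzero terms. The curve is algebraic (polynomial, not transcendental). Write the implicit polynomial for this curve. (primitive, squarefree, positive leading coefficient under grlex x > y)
deg p = 2. No degree-1 curve has this shape.
Checking where it meets the axes: one x-axis crossing is at x = 1.
These observations pin down the coefficients.

x*y - 3*y^2 - 3*x - 2*y + 3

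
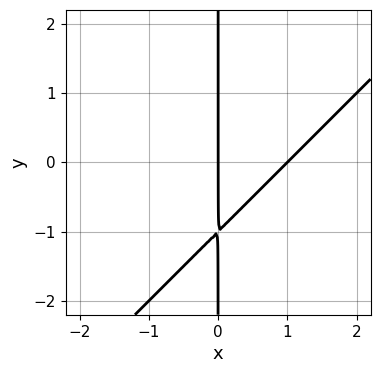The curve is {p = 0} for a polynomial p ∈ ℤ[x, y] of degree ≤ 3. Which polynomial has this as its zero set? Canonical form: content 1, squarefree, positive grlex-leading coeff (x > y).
x^2 - x*y - x

First, the degree is 2 — a generic line meets the curve in up to 2 points.
Next, against the integer gridlines: among the integer gridlines, it crosses the x-axis at x ∈ {0, 1}; every point of the y-axis in the box is on the curve.
Finally, putting this together gives p.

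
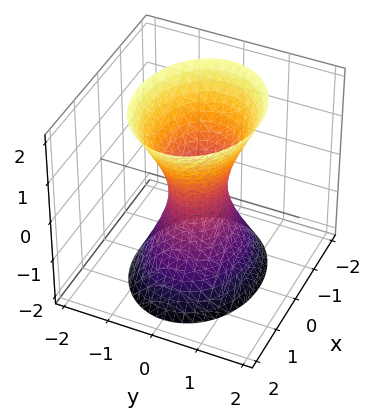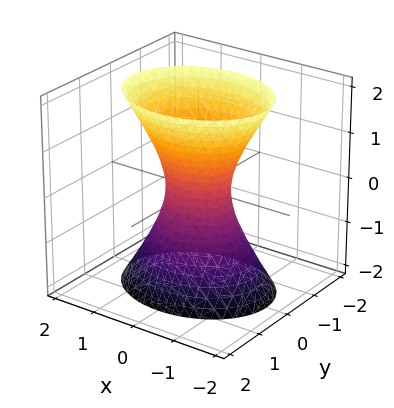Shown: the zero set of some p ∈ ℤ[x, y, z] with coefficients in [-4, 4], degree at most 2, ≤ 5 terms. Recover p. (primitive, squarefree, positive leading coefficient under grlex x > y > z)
2*x^2 + 3*y^2 - z^2 - 1

(a) The degree is 2 — one connected sheet with a waist; a quadric.
(b) Symmetries: it's symmetric under z → −z, forcing even powers of z; it's symmetric under y → −y, forcing even powers of y; mirror symmetry x ↦ −x ⇒ only even powers of x.
(c) Against the integer gridlines: no z-intercept at any integer in the box.
(d) Solving for integer coefficients yields p as stated.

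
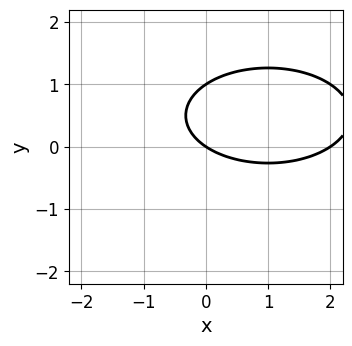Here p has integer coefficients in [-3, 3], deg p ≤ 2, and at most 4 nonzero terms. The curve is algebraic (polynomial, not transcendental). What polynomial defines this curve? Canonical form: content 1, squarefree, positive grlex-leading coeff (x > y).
x^2 + 3*y^2 - 2*x - 3*y

deg p = 2. No degree-1 curve has this shape.
From the axis intercepts and sections: among the integer gridlines, it crosses the y-axis at y ∈ {0, 1}; the x-axis gridline crossings are at x ∈ {0, 2}.
The integer polynomial consistent with all of this is the stated p.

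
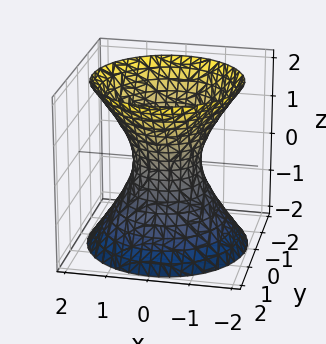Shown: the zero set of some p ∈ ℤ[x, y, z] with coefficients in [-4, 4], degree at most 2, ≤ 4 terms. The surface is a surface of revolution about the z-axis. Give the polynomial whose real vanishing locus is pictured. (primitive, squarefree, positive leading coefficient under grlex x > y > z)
(a) The degree is 2 — the shape is more complex than any degree-1 surface.
(b) By symmetry, the z-axis is an axis of rotation, so x and y enter only as x² + y².
(c) Reading off the gridlines: the surface avoids every integer z-axis point in the box; a circular section at z = -2 has radius between 1 and 2.
(d) The integer polynomial consistent with all of this is the stated p.

3*x^2 + 3*y^2 - 2*z^2 - 2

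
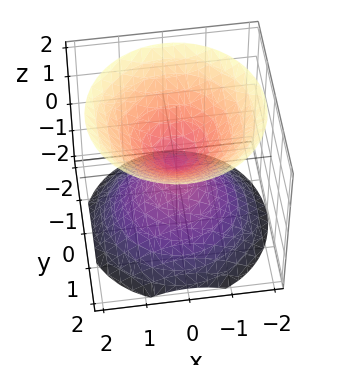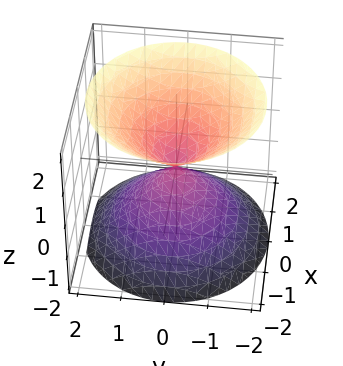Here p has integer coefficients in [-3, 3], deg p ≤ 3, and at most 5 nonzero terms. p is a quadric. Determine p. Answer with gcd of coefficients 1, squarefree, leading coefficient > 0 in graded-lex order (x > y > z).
x^2 + y^2 - z^2

1. I count 2 distinct pieces. Treating them together as one polynomial.
2. Degree: two nappes meeting at a single point; a quadric, so deg p = 2.
3. Symmetries: mirror symmetry z ↦ −z ⇒ only even powers of z; the surface is invariant under rotation about z: p = q(x² + y², z).
4. Checking where it meets the axes: it crosses the z-axis at the gridline z = 0; it crosses the x-axis at the gridline x = 0; a circular section at z = 1 has radius exactly 1.
5. Putting this together gives p.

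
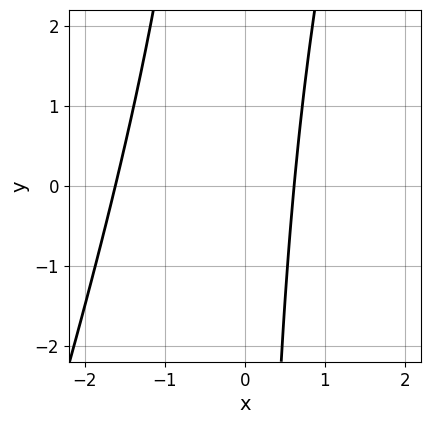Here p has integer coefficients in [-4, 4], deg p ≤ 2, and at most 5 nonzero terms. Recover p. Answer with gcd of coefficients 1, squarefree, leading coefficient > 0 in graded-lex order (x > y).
3*x^2 - x*y + 3*x - 3

deg p = 2. The shape is more complex than any degree-1 curve.
Checking where it meets the axes: no y-intercept at any integer in the box.
Putting this together gives p.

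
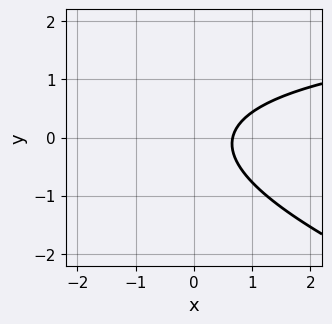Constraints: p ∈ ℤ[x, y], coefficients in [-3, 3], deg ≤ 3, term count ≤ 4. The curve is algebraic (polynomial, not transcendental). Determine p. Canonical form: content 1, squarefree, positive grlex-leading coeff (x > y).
x*y + 3*y^2 - 3*x + 2

Degree: a generic line meets the curve in up to 2 points, so deg p = 2.
Against the integer gridlines: it misses every integer gridline on the y-axis.
Matching integer coefficients to the picture gives p.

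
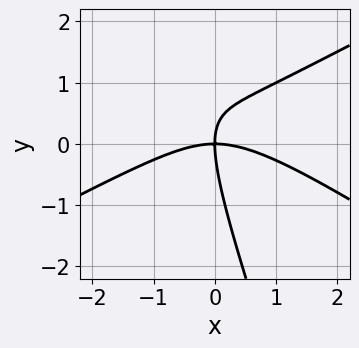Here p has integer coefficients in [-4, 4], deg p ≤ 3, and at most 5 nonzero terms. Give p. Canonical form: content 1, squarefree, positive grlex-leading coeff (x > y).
First, the degree is 3 — no degree-2 curve has this shape.
Next, from the axis intercepts and sections: it crosses the x-axis at the gridline x = 0; it crosses the y-axis at the gridline y = 0.
Finally, together with the visible shape, these determine p as stated.

x^3 - 3*x*y^2 - y^3 + 3*x*y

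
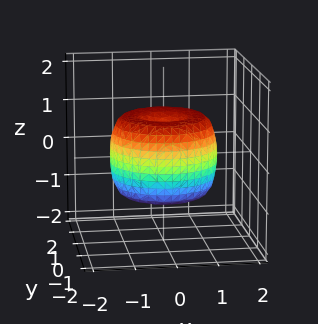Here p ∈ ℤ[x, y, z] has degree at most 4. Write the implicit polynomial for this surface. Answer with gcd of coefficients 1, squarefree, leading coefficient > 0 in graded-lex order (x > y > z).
2*x^4 + 4*x^2*y^2 + 2*y^4 - 3*x^2 - 3*y^2 + 2*z^2 - 1

(a) deg p = 4. No degree-3 surface has this shape.
(b) By symmetry, every cross-section ⟂ z is a circle, so x, y appear only via x² + y².
(c) From the visible intercepts: a circular section at z = 1 has radius between 0 and 1.
(d) Assembling these constraints gives the stated polynomial.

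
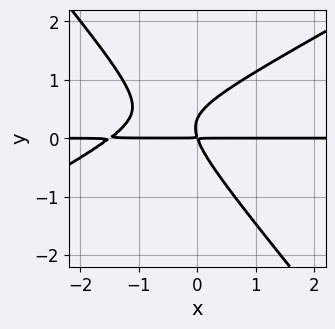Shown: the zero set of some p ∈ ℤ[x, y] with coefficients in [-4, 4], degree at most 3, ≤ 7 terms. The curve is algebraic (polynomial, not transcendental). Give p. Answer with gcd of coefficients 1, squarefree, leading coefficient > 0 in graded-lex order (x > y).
(a) Degree: a generic line meets the curve in up to 3 points, so deg p = 3.
(b) Observable constraints: every point of the x-axis in the box is on the curve.
(c) Solving for integer coefficients yields p as stated.

2*x^2*y - 2*x*y^2 - 3*y^3 + 3*x*y + y^2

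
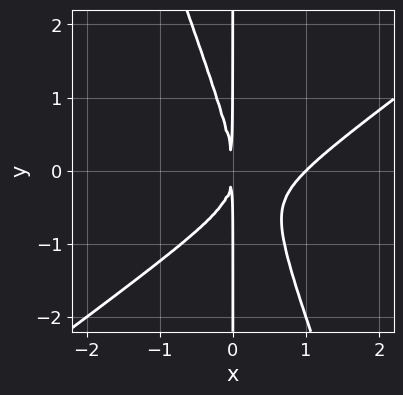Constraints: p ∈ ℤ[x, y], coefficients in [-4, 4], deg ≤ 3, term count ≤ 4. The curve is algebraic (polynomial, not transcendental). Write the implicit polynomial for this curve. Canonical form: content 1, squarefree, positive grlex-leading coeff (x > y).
2*x^3 - 2*x^2*y - x*y^2 - 2*x^2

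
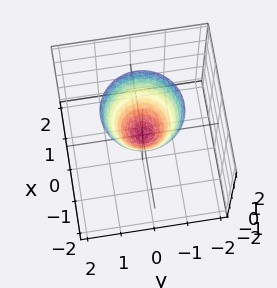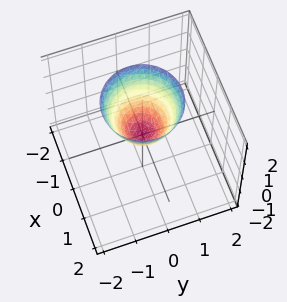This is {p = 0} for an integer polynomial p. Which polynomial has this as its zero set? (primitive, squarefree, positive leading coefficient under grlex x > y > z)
3*x^2 + 3*y^2 - 2*z

deg p = 2. A paraboloid; a quadric.
Symmetries: rotational symmetry about the z-axis ⇒ p depends on x, y only through x² + y².
Against the integer gridlines: a circular section at z = 2 has radius between 1 and 2; one x-axis crossing is at x = 0; it crosses the y-axis at the gridline y = 0.
Fitting integer coefficients to these (and the overall shape) gives p.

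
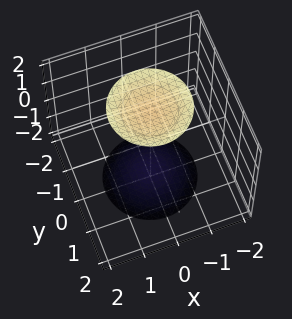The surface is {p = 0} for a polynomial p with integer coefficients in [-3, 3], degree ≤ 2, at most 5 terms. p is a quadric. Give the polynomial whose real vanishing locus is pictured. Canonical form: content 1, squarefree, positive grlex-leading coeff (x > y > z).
x^2 + y^2 - z^2 + 3

1. There are 2 components.
2. The degree is 2 — two separate bowl-shaped sheets opening away from each other; a quadric.
3. Symmetries: mirror symmetry z ↦ −z ⇒ only even powers of z; rotational symmetry about the z-axis ⇒ p depends on x, y only through x² + y².
4. Checking where it meets the axes: a circular section at z = 2 has radius exactly 1; the surface avoids every integer x-axis point in the box; no y-intercept at any integer in the box.
5. Assembling these constraints gives the stated polynomial.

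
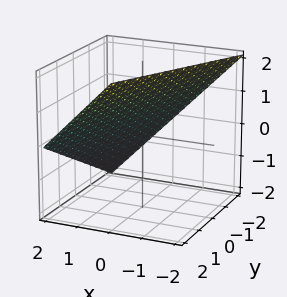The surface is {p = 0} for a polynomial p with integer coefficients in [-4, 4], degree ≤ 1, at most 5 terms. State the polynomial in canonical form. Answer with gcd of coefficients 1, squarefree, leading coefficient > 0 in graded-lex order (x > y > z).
2*x - y + 2*z - 2

deg p = 1. Every cross-section is a straight line — this is a plane.
Against the integer gridlines: it meets the x-axis at x = 1 (among the integer gridlines); one y-axis crossing is at y = -2; one z-axis crossing is at z = 1.
Putting this together gives p.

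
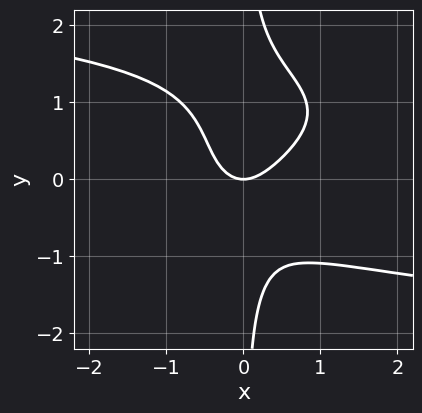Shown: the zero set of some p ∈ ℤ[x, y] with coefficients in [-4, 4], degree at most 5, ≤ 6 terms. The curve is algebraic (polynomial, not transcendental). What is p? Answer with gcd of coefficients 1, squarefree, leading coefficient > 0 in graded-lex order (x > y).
First, degree: no degree-3 curve has this shape, so deg p = 4.
Next, checking where it meets the axes: it crosses the y-axis at the gridline y = 0; it meets the x-axis at x = 0 (among the integer gridlines).
Finally, putting this together gives p.

3*x*y^3 - 2*x*y^2 + 3*x^2 - x*y - 2*y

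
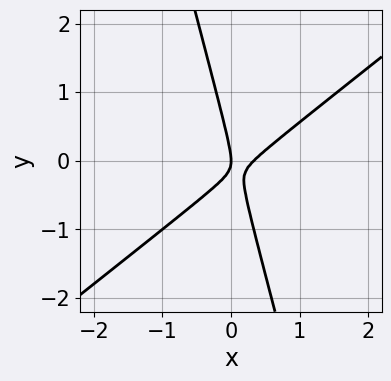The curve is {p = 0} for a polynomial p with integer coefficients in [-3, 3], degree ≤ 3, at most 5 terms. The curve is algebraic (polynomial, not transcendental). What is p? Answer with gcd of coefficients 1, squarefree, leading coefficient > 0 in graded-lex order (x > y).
3*x^2 - 3*x*y - y^2 - x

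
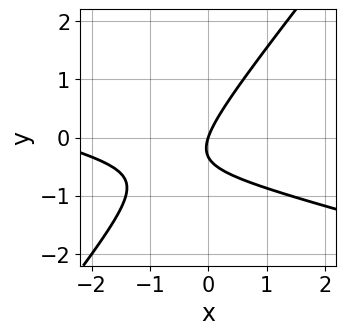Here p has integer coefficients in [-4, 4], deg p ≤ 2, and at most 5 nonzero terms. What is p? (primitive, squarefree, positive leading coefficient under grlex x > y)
First, the degree is 2 — the shape is more complex than any degree-1 curve.
Then, checking where it meets the axes: it meets the y-axis at y = 0 (among the integer gridlines); it meets the x-axis at x = 0 (among the integer gridlines).
Finally, these observations pin down the coefficients.

x^2 + 3*x*y - 3*y^2 + 3*x - y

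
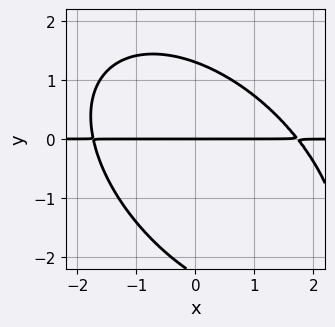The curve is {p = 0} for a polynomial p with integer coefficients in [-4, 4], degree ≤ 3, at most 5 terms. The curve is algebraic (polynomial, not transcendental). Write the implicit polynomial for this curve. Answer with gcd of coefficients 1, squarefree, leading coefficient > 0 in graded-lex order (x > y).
x^2*y + x*y^2 + y^3 + y^2 - 3*y

Degree: the shape is more complex than any degree-2 curve, so deg p = 3.
Against the integer gridlines: the visible x-axis segment lies entirely on the curve; it meets the y-axis at y = 0 (among the integer gridlines).
Solving for integer coefficients yields p as stated.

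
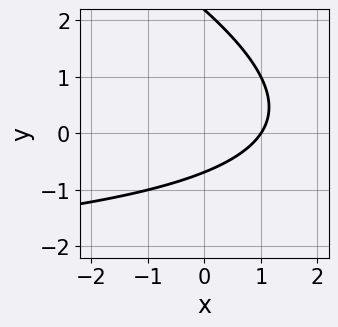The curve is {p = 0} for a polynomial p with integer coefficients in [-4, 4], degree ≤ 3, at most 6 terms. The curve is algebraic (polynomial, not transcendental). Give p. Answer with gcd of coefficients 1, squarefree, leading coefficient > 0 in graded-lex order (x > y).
x*y + 2*y^2 + 3*x - 3*y - 3

First, the degree is 2 — the shape is more complex than any degree-1 curve.
Next, reading off the gridlines: it crosses the x-axis at the gridline x = 1.
Finally, assembling these constraints gives the stated polynomial.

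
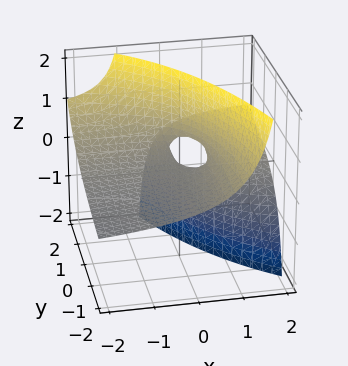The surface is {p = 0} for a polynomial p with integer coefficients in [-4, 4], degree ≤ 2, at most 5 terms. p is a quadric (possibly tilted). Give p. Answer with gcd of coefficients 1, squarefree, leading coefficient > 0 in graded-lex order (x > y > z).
x*y - 3*x*z - 2*y*z + 2*z

1. deg p = 2. No degree-1 surface has this shape.
2. Observable constraints: every point of the x-axis in the box is on the surface; it crosses the z-axis at the gridline z = 0.
3. Putting this together gives p. Check: (0, 1, 0) on the y-axis lies on the surface, and p(0, 1, 0) = 0. ✓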